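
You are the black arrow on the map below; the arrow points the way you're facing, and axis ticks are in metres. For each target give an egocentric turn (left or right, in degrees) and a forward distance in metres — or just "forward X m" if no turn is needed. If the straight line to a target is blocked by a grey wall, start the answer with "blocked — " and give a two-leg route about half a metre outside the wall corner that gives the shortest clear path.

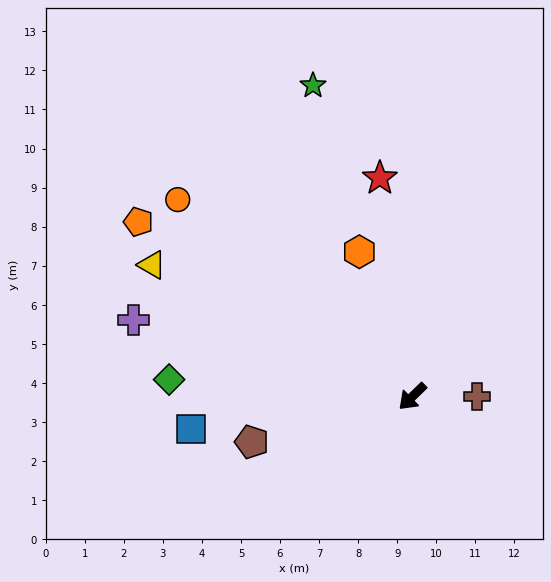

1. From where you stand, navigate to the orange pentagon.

turn right 77°, forward 8.3 m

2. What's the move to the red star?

turn right 126°, forward 5.7 m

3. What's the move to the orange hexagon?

turn right 114°, forward 3.9 m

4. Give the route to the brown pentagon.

turn right 28°, forward 4.3 m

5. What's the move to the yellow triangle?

turn right 71°, forward 7.5 m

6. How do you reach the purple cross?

turn right 60°, forward 7.4 m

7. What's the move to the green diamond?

turn right 48°, forward 6.2 m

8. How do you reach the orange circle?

turn right 84°, forward 7.8 m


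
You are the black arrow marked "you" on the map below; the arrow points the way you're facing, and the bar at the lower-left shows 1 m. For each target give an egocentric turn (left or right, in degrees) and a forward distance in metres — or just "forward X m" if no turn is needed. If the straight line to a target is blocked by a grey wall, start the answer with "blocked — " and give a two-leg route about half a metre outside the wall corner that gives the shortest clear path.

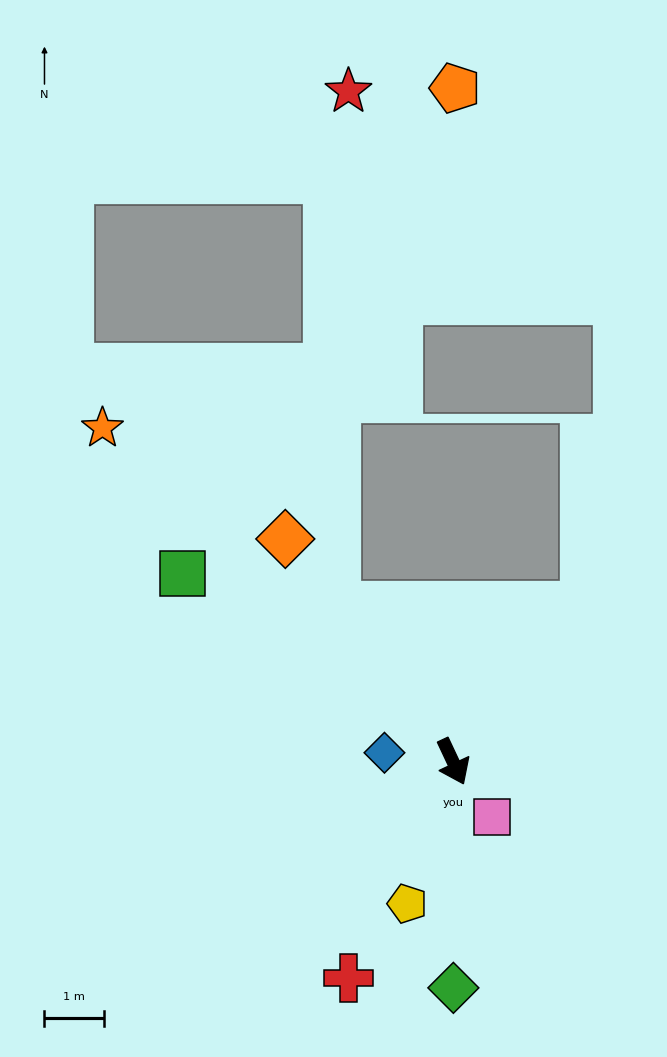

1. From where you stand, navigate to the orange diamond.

turn right 168°, forward 4.7 m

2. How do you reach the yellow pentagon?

turn right 43°, forward 2.5 m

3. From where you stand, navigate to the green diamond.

turn right 25°, forward 3.8 m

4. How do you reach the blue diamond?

turn right 123°, forward 1.2 m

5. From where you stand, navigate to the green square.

turn right 150°, forward 5.6 m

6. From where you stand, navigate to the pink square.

turn left 10°, forward 1.1 m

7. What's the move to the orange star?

turn right 159°, forward 8.2 m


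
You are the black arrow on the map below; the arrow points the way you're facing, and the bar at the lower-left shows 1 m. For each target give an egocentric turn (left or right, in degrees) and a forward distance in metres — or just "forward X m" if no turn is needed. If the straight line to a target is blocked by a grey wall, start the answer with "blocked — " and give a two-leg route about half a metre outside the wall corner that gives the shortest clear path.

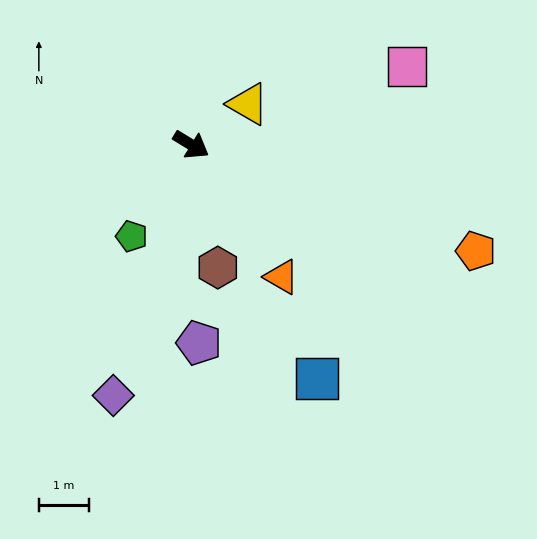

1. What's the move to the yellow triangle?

turn left 67°, forward 1.4 m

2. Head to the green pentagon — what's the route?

turn right 92°, forward 2.2 m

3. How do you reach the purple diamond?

turn right 76°, forward 5.3 m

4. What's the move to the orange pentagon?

turn left 11°, forward 6.1 m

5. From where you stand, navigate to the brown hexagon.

turn right 46°, forward 2.5 m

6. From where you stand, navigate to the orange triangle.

turn right 24°, forward 3.2 m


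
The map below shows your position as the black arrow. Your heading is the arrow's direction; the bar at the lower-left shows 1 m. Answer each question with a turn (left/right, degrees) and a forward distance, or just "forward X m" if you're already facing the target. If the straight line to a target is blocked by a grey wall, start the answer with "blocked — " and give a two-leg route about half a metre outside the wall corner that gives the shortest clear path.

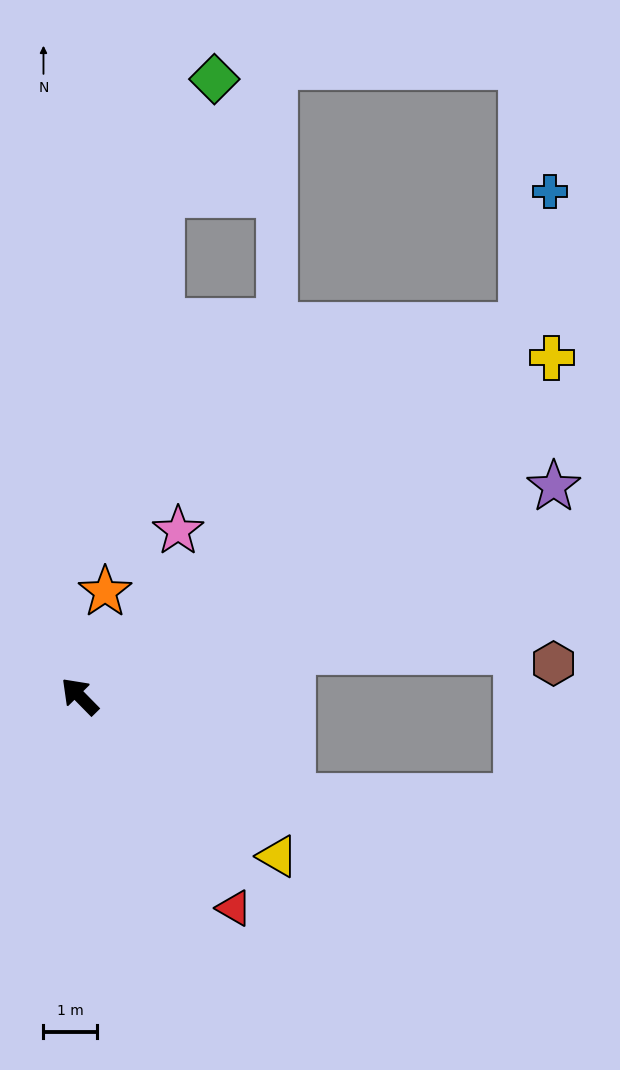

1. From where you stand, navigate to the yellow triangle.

turn right 173°, forward 4.7 m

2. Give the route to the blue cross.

blocked — turn right 94°, forward 10.7 m, then turn left 37°, forward 2.5 m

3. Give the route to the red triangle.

turn left 172°, forward 4.9 m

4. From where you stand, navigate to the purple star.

turn right 111°, forward 9.6 m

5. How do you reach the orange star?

turn right 58°, forward 2.0 m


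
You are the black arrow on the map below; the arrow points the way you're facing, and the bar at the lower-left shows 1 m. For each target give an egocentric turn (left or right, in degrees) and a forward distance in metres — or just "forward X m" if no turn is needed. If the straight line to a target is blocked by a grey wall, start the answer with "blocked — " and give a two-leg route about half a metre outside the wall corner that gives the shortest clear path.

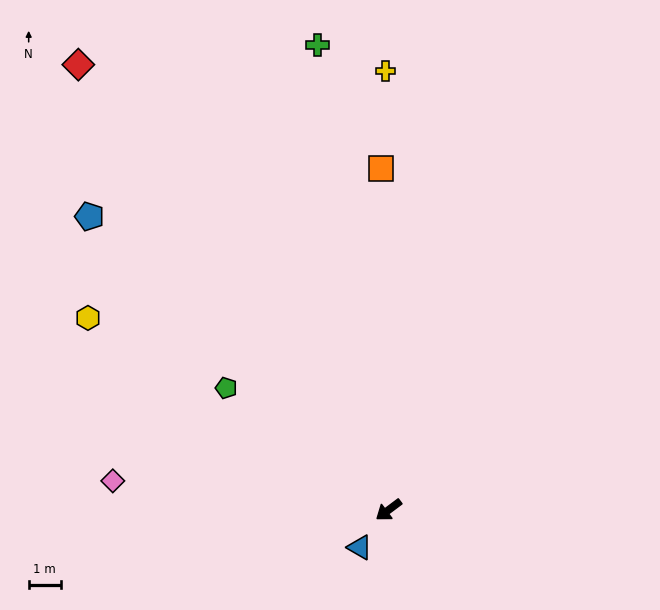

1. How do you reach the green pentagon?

turn right 74°, forward 6.3 m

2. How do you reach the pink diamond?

turn right 43°, forward 8.6 m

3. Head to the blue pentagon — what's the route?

turn right 81°, forward 13.0 m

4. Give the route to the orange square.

turn right 126°, forward 10.6 m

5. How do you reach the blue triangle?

turn left 16°, forward 1.5 m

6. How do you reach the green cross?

turn right 118°, forward 14.6 m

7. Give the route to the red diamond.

turn right 92°, forward 16.9 m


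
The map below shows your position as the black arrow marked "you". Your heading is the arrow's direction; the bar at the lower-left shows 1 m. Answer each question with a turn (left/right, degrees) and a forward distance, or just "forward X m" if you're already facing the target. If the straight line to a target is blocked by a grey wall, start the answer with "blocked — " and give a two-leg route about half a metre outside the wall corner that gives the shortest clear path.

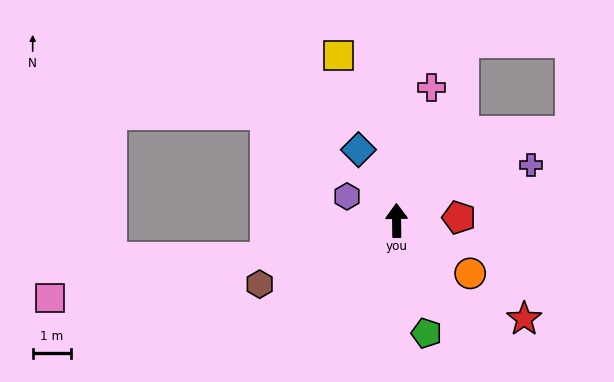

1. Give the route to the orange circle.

turn right 126°, forward 2.4 m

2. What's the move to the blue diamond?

turn left 28°, forward 2.1 m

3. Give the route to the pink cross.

turn right 15°, forward 3.6 m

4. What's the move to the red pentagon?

turn right 88°, forward 1.6 m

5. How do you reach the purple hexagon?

turn left 63°, forward 1.4 m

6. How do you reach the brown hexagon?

turn left 114°, forward 3.9 m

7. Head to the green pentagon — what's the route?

turn right 166°, forward 3.0 m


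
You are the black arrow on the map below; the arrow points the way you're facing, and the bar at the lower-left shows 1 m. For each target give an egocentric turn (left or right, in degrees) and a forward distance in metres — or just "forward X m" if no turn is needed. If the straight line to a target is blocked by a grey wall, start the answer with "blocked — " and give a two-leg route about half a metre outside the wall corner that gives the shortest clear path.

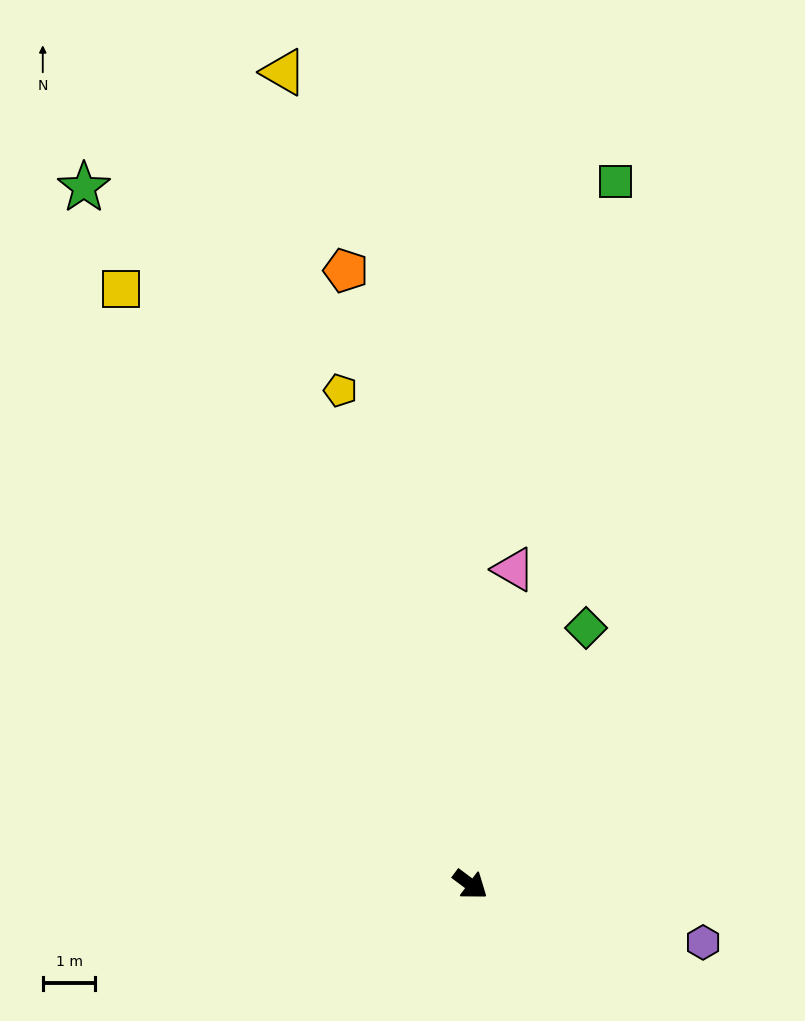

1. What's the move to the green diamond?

turn left 103°, forward 5.3 m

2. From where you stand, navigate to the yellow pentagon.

turn left 142°, forward 9.7 m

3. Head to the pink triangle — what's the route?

turn left 119°, forward 6.0 m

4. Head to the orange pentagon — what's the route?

turn left 138°, forward 11.9 m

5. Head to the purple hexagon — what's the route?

turn left 23°, forward 4.6 m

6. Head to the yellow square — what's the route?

turn left 157°, forward 13.1 m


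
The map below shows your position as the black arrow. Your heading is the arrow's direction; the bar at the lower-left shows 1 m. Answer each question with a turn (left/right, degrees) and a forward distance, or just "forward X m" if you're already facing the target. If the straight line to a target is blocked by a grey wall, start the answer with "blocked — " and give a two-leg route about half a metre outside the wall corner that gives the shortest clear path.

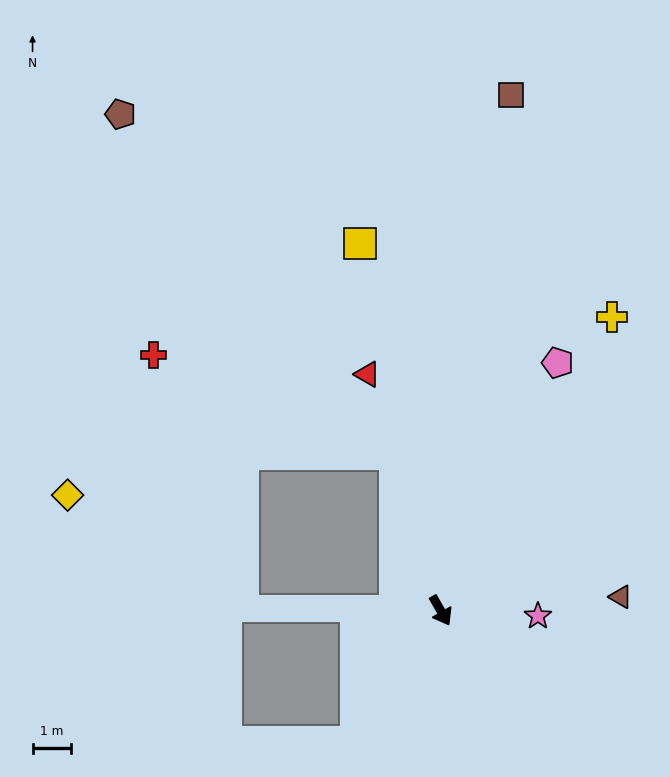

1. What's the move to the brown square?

turn left 142°, forward 13.6 m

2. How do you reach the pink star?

turn left 57°, forward 2.6 m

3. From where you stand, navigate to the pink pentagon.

turn left 125°, forward 7.2 m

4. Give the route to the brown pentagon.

blocked — turn left 167°, forward 4.3 m, then turn left 22°, forward 11.4 m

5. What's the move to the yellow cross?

turn left 120°, forward 8.9 m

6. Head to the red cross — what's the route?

blocked — turn left 167°, forward 4.3 m, then turn left 51°, forward 6.8 m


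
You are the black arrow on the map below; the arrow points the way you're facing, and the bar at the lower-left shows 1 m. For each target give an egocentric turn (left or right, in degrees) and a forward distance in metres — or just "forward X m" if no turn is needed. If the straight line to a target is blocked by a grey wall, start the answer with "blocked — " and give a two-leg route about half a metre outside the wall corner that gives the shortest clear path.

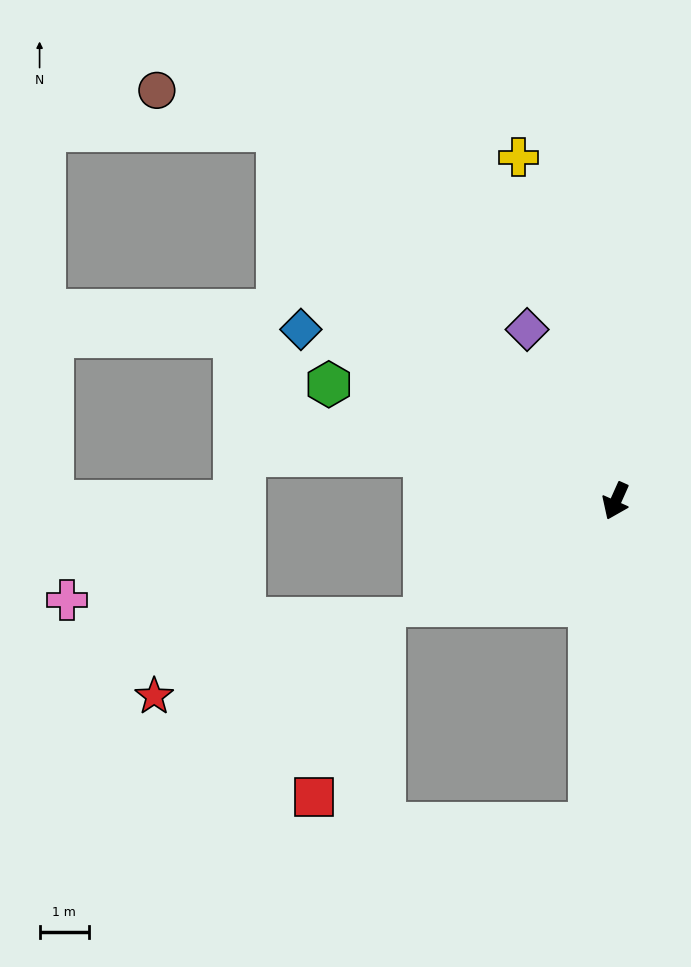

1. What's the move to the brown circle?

blocked — turn right 114°, forward 10.2 m, then turn left 30°, forward 2.6 m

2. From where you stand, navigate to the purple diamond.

turn right 129°, forward 3.9 m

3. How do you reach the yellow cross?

turn right 140°, forward 7.2 m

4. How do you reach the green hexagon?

turn right 88°, forward 6.3 m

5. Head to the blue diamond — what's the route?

turn right 95°, forward 7.3 m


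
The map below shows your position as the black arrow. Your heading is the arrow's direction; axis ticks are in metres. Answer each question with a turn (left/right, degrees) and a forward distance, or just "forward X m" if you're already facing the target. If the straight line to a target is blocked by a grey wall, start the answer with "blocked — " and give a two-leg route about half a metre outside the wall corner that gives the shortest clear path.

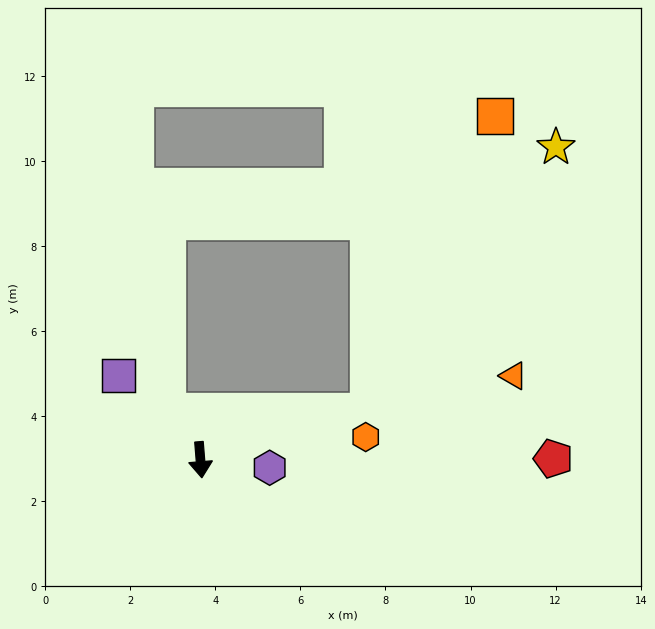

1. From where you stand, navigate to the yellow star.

blocked — turn left 102°, forward 4.1 m, then turn left 38°, forward 7.6 m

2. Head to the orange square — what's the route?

blocked — turn left 102°, forward 4.1 m, then turn left 50°, forward 7.5 m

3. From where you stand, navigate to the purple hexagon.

turn left 79°, forward 1.6 m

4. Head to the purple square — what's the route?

turn right 140°, forward 2.8 m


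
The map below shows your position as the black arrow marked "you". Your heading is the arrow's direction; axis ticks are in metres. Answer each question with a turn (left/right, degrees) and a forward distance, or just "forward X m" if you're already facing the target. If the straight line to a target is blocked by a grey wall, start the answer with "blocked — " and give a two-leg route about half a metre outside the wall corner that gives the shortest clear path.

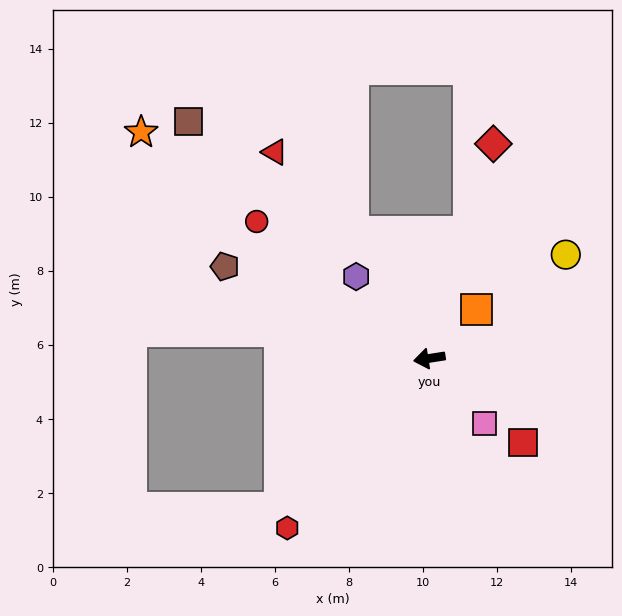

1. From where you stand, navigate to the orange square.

turn right 143°, forward 1.8 m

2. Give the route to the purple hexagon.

turn right 57°, forward 3.0 m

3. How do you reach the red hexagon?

turn left 41°, forward 6.0 m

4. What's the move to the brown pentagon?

turn right 33°, forward 6.1 m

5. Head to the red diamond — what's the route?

turn right 116°, forward 6.0 m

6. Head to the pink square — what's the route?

turn left 121°, forward 2.3 m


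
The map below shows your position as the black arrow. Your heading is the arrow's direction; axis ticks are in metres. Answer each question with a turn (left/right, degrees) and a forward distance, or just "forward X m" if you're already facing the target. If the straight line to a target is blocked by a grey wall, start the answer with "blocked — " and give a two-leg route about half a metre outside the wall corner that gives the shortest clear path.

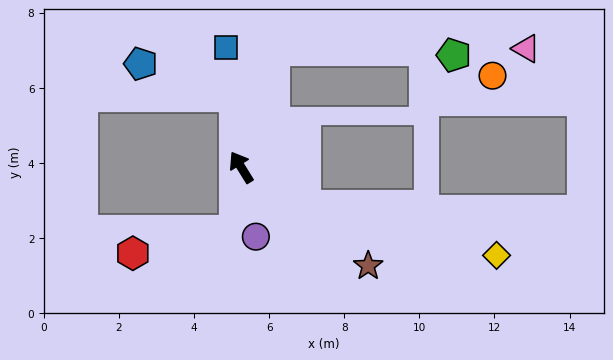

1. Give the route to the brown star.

turn right 160°, forward 4.3 m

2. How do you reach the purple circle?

turn left 160°, forward 1.9 m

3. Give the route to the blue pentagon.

blocked — turn right 27°, forward 1.9 m, then turn left 66°, forward 2.7 m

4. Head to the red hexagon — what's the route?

blocked — turn left 143°, forward 1.7 m, then turn right 72°, forward 2.8 m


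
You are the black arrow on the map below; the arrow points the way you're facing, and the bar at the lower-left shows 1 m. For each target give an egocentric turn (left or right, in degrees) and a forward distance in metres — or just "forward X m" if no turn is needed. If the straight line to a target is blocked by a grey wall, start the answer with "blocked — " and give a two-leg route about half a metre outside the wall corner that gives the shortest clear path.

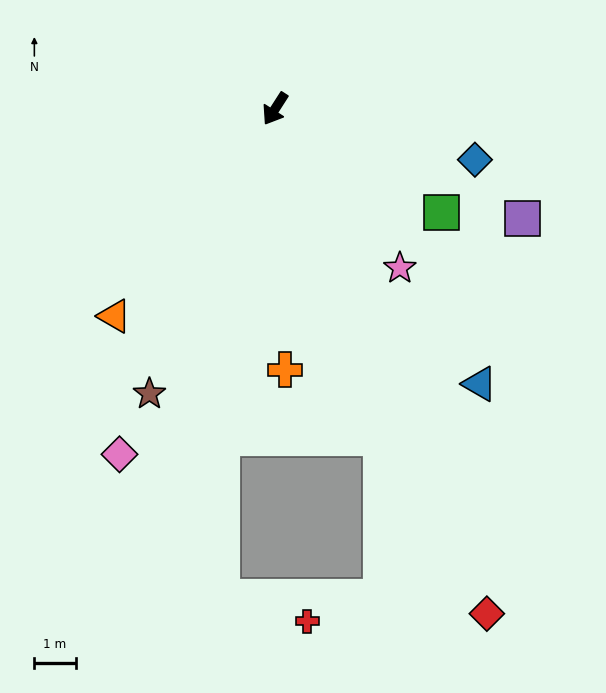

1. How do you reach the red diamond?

turn left 55°, forward 13.3 m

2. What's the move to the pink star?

turn left 71°, forward 4.9 m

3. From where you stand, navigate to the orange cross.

turn left 35°, forward 6.3 m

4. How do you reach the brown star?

turn left 9°, forward 7.5 m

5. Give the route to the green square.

turn left 91°, forward 4.8 m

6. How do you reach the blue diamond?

turn left 108°, forward 5.0 m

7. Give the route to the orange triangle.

turn right 5°, forward 6.4 m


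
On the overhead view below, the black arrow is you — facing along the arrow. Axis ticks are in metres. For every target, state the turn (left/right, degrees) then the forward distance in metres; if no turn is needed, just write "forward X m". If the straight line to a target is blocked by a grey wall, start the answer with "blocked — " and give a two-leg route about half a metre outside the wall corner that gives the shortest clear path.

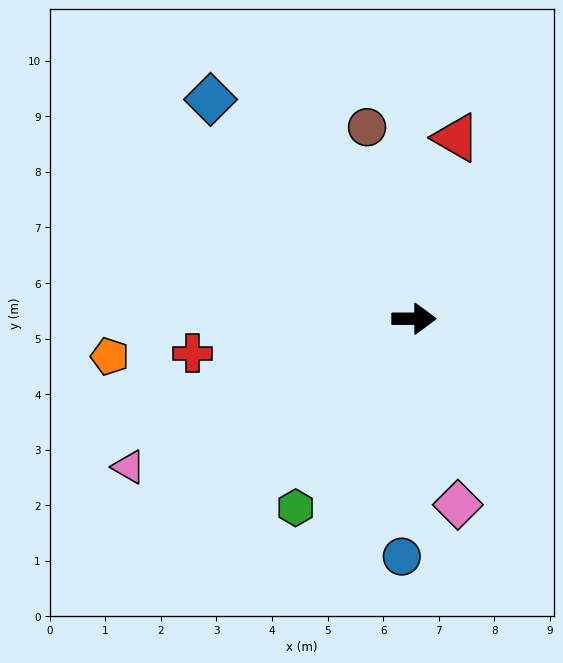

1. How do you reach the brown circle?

turn left 104°, forward 3.6 m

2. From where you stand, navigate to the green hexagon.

turn right 122°, forward 4.0 m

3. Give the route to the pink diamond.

turn right 77°, forward 3.4 m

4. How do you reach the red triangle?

turn left 77°, forward 3.3 m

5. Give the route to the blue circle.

turn right 93°, forward 4.3 m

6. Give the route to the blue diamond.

turn left 133°, forward 5.4 m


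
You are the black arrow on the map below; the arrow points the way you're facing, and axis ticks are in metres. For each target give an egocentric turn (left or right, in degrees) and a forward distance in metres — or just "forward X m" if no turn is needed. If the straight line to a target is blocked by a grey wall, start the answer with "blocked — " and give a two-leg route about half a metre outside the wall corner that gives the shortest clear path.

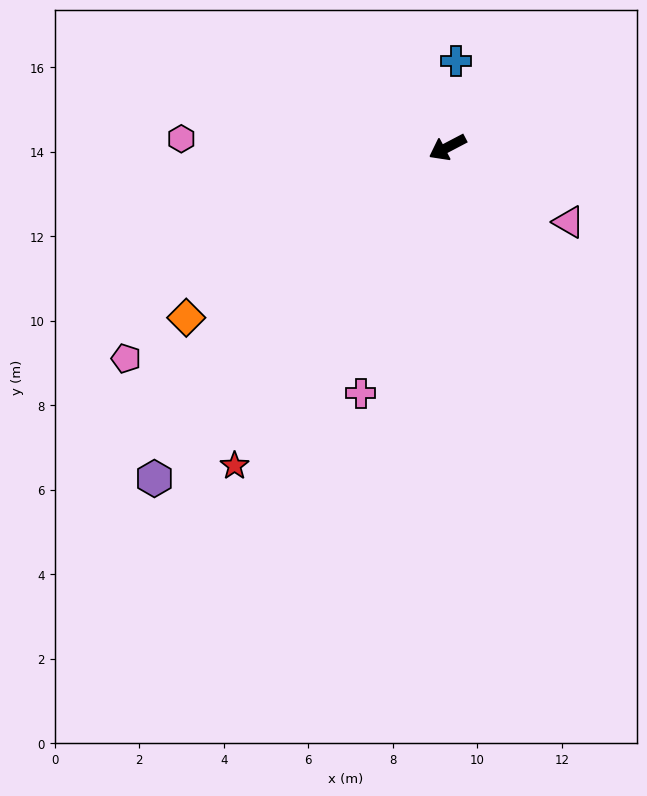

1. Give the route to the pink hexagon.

turn right 30°, forward 6.3 m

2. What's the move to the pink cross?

turn left 43°, forward 6.2 m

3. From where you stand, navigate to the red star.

turn left 29°, forward 9.1 m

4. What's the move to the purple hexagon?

turn left 21°, forward 10.5 m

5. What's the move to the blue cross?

turn right 123°, forward 2.1 m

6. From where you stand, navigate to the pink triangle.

turn left 121°, forward 3.4 m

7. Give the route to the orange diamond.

turn left 5°, forward 7.4 m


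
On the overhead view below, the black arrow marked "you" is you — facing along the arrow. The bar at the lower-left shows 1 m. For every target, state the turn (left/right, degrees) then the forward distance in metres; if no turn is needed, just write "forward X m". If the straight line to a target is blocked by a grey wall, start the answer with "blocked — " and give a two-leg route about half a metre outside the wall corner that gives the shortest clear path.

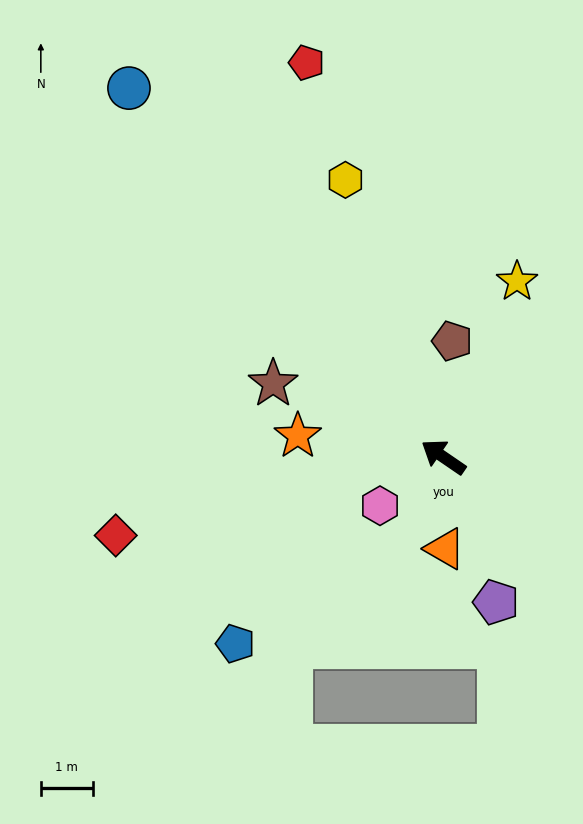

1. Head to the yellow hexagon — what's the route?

turn right 36°, forward 5.6 m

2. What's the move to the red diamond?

turn left 48°, forward 6.5 m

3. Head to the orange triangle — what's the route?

turn left 125°, forward 1.8 m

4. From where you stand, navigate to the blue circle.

turn right 15°, forward 9.3 m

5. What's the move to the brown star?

turn left 11°, forward 3.5 m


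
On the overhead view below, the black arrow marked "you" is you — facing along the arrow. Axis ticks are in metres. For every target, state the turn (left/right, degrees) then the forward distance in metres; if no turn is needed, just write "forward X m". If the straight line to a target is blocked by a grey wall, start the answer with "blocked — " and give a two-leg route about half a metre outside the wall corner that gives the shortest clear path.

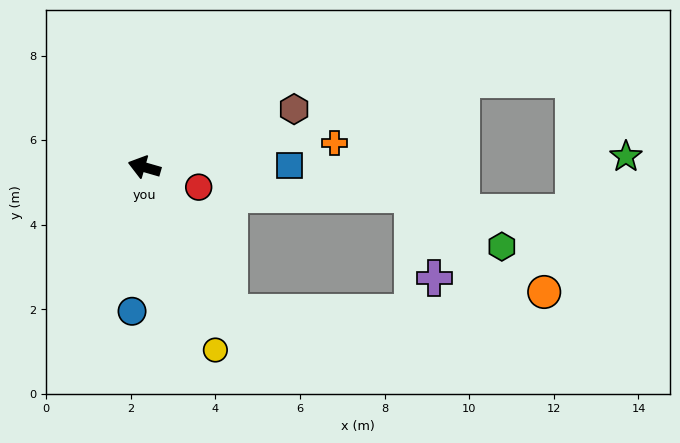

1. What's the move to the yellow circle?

turn left 127°, forward 4.6 m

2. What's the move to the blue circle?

turn left 101°, forward 3.4 m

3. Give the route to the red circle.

turn left 176°, forward 1.4 m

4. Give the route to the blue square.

turn right 163°, forward 3.4 m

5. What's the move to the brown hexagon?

turn right 143°, forward 3.8 m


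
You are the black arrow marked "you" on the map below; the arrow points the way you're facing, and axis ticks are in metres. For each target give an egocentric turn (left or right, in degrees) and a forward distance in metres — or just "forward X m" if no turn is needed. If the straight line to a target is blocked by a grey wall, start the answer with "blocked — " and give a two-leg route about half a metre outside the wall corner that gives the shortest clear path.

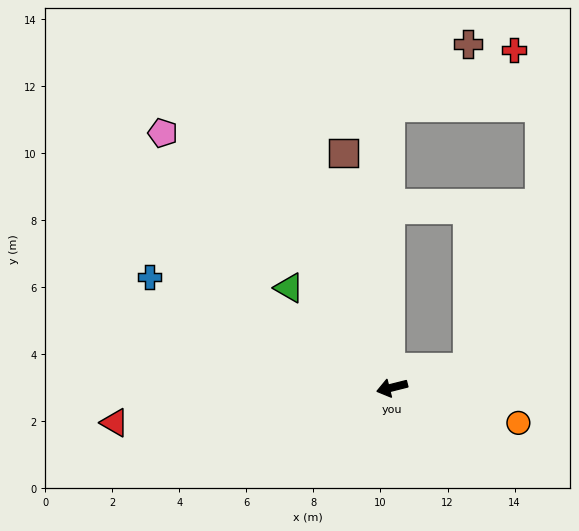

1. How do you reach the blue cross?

turn right 39°, forward 7.9 m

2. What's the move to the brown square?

turn right 92°, forward 7.1 m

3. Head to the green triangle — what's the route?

turn right 58°, forward 4.3 m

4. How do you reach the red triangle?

turn right 7°, forward 8.3 m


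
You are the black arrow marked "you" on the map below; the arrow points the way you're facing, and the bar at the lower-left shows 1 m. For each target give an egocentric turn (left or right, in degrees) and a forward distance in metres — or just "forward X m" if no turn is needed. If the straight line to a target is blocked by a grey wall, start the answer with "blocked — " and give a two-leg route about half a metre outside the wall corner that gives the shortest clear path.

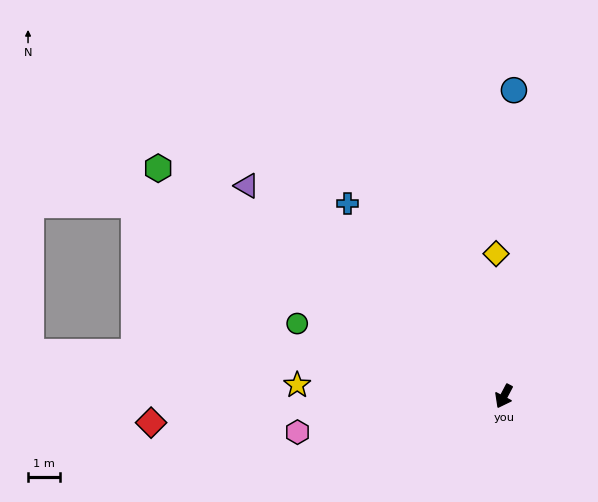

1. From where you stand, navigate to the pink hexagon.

turn right 52°, forward 6.6 m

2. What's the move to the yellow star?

turn right 65°, forward 6.5 m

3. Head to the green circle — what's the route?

turn right 82°, forward 6.9 m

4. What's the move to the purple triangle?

turn right 102°, forward 10.5 m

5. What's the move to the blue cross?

turn right 113°, forward 7.8 m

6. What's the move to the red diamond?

turn right 58°, forward 11.2 m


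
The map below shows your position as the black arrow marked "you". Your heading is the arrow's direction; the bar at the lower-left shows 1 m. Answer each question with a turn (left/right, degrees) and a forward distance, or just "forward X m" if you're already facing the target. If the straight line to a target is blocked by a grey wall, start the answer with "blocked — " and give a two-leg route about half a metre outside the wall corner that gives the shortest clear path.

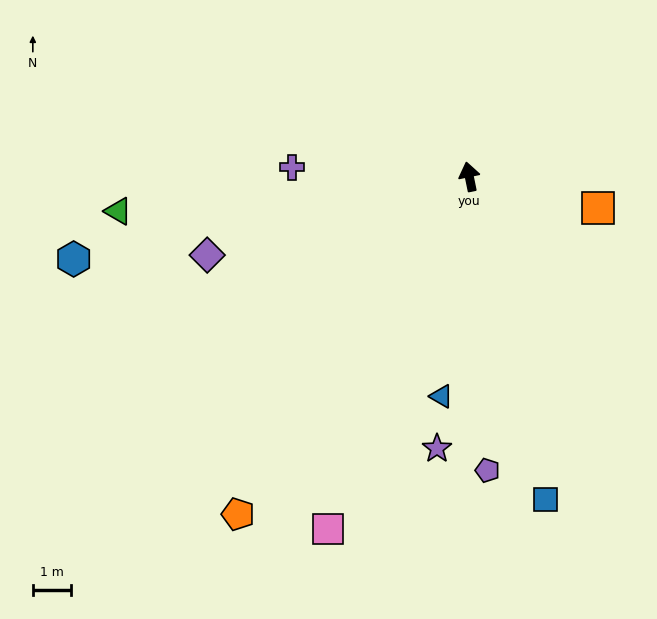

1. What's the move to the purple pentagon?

turn left 172°, forward 7.7 m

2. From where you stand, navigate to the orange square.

turn right 115°, forward 3.5 m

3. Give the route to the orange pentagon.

turn left 134°, forward 10.7 m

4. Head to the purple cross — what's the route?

turn left 75°, forward 4.6 m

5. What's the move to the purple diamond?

turn left 95°, forward 7.2 m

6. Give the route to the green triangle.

turn left 84°, forward 9.2 m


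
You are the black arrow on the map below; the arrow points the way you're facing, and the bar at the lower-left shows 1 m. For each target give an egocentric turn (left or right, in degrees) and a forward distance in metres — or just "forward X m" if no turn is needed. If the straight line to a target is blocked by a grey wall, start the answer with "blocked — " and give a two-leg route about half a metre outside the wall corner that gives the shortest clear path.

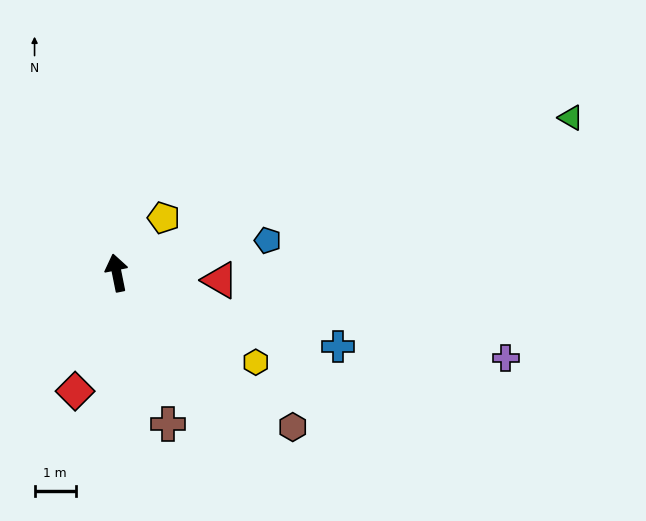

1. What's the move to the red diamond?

turn left 149°, forward 3.0 m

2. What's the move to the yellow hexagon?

turn right 134°, forward 4.0 m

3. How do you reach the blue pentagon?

turn right 89°, forward 3.7 m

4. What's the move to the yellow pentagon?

turn right 52°, forward 1.7 m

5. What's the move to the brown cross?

turn right 173°, forward 3.9 m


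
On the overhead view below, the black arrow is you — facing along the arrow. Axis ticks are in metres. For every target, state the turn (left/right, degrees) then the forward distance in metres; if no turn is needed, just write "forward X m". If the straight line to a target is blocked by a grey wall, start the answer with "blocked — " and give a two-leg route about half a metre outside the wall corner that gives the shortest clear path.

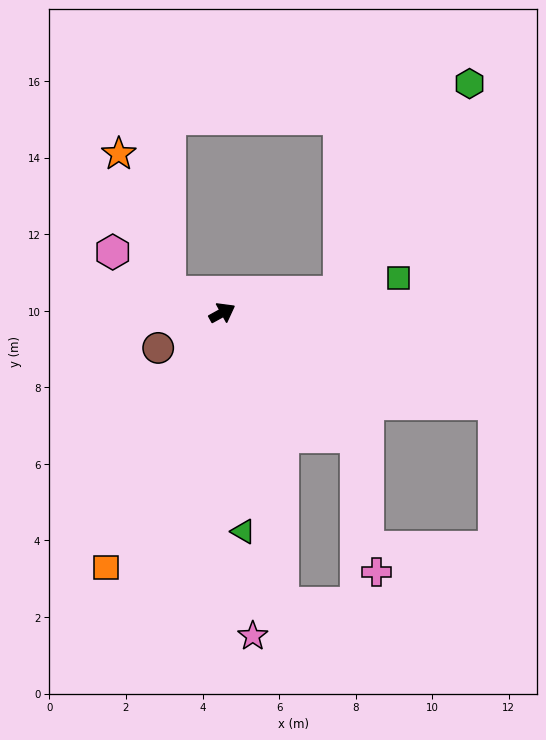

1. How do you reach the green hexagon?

blocked — turn right 19°, forward 3.1 m, then turn left 48°, forward 6.4 m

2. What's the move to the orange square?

turn right 143°, forward 7.3 m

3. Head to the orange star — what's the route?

blocked — turn left 130°, forward 1.5 m, then turn right 49°, forward 3.9 m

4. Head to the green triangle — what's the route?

turn right 113°, forward 5.7 m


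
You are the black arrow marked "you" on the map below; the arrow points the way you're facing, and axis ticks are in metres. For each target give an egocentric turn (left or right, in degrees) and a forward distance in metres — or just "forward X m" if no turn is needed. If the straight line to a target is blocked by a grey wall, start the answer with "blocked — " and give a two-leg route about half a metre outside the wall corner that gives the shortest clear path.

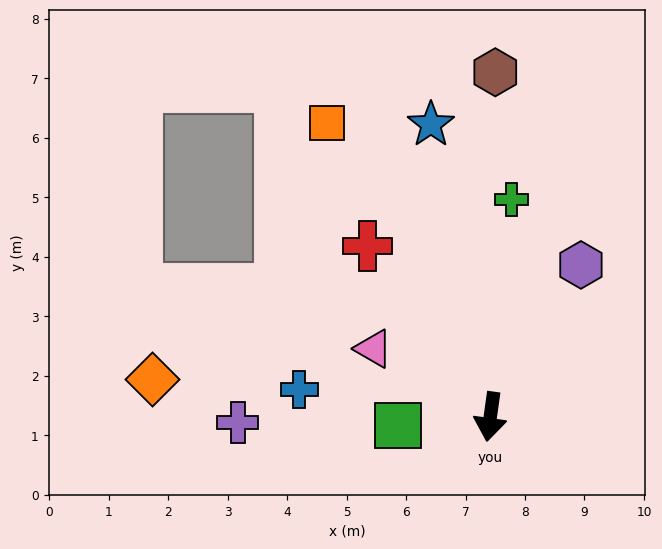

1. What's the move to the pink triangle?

turn right 112°, forward 2.3 m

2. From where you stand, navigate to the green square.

turn right 77°, forward 1.6 m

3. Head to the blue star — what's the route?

turn right 161°, forward 5.0 m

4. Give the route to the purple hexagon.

turn left 157°, forward 3.0 m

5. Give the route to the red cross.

turn right 136°, forward 3.5 m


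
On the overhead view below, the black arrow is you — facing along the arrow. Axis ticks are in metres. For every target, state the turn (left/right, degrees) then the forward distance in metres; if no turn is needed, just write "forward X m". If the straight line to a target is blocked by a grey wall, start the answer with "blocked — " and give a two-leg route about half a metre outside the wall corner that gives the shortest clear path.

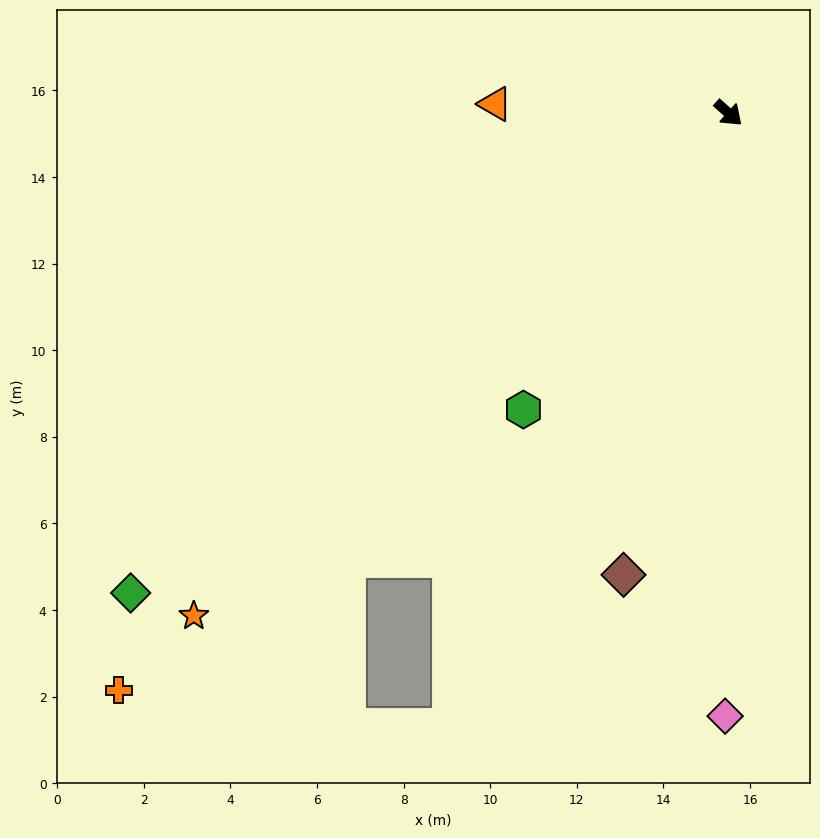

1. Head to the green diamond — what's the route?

turn right 99°, forward 17.7 m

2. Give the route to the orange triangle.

turn right 140°, forward 5.4 m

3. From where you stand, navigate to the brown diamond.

turn right 61°, forward 10.9 m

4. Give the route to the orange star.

turn right 95°, forward 17.0 m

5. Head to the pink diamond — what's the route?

turn right 48°, forward 13.9 m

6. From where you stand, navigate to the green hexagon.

turn right 83°, forward 8.3 m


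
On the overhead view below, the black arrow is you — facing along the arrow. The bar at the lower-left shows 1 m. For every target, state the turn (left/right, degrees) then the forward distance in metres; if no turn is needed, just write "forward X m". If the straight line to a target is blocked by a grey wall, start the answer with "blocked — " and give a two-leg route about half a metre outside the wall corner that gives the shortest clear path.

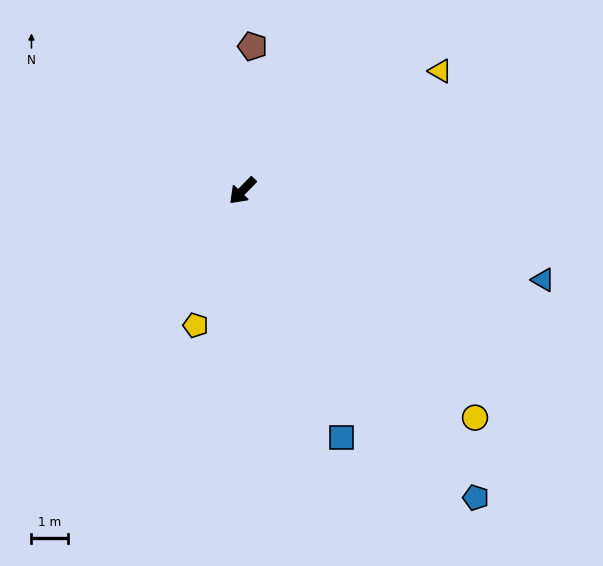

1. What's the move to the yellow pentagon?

turn left 25°, forward 3.9 m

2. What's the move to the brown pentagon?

turn right 140°, forward 4.0 m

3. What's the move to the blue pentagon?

turn left 82°, forward 10.6 m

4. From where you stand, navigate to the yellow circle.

turn left 90°, forward 8.9 m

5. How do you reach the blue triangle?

turn left 118°, forward 8.6 m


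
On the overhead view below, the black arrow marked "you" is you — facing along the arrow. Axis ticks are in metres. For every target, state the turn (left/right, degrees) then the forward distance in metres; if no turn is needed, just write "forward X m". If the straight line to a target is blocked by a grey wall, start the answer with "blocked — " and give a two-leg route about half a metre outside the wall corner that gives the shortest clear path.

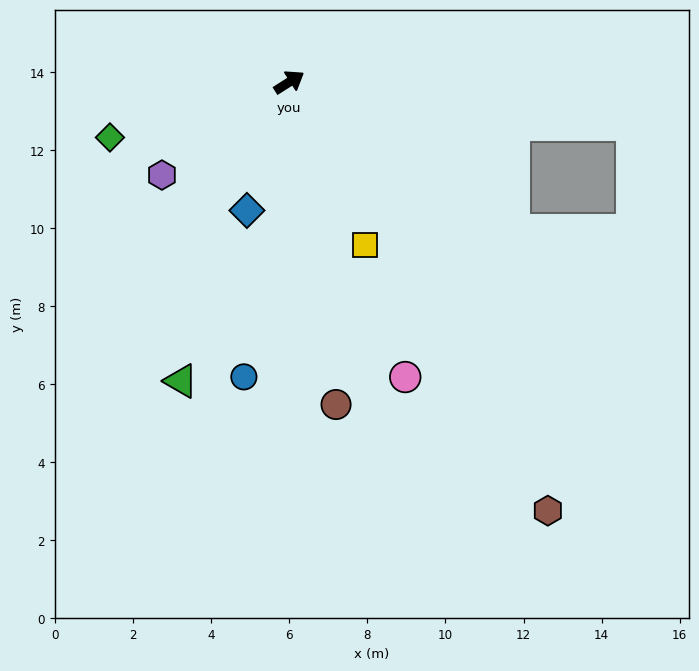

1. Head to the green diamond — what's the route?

turn left 165°, forward 4.8 m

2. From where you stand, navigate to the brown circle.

turn right 114°, forward 8.3 m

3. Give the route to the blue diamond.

turn right 141°, forward 3.5 m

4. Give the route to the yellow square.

turn right 98°, forward 4.6 m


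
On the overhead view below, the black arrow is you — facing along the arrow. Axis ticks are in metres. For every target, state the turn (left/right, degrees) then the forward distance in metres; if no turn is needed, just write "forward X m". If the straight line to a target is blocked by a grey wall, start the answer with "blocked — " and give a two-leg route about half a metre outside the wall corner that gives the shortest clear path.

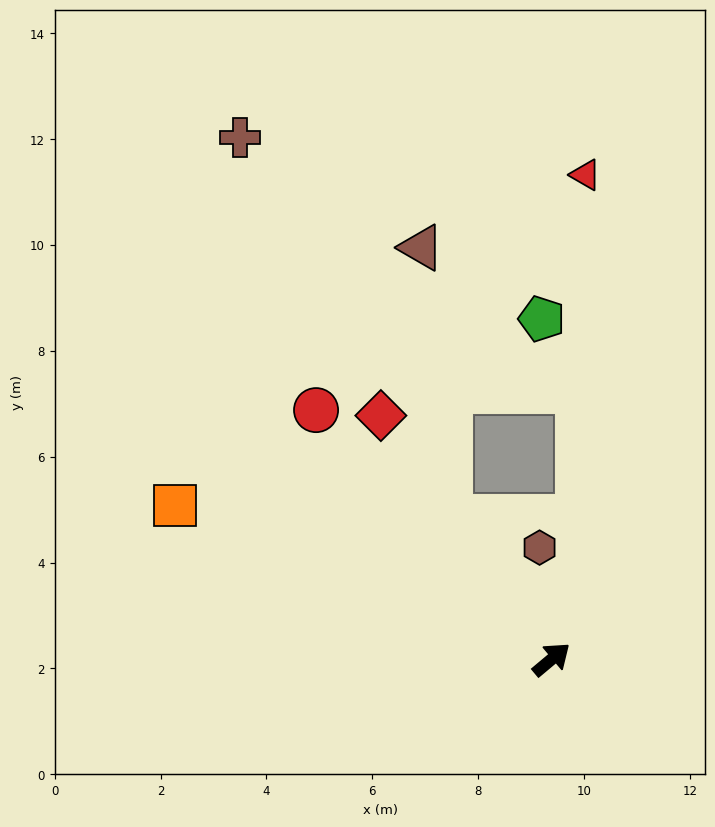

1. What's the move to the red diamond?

turn left 85°, forward 5.6 m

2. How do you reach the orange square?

turn left 118°, forward 7.7 m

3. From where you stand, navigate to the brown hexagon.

turn left 56°, forward 2.1 m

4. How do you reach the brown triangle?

blocked — turn left 86°, forward 3.3 m, then turn right 30°, forward 5.1 m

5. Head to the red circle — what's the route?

turn left 93°, forward 6.5 m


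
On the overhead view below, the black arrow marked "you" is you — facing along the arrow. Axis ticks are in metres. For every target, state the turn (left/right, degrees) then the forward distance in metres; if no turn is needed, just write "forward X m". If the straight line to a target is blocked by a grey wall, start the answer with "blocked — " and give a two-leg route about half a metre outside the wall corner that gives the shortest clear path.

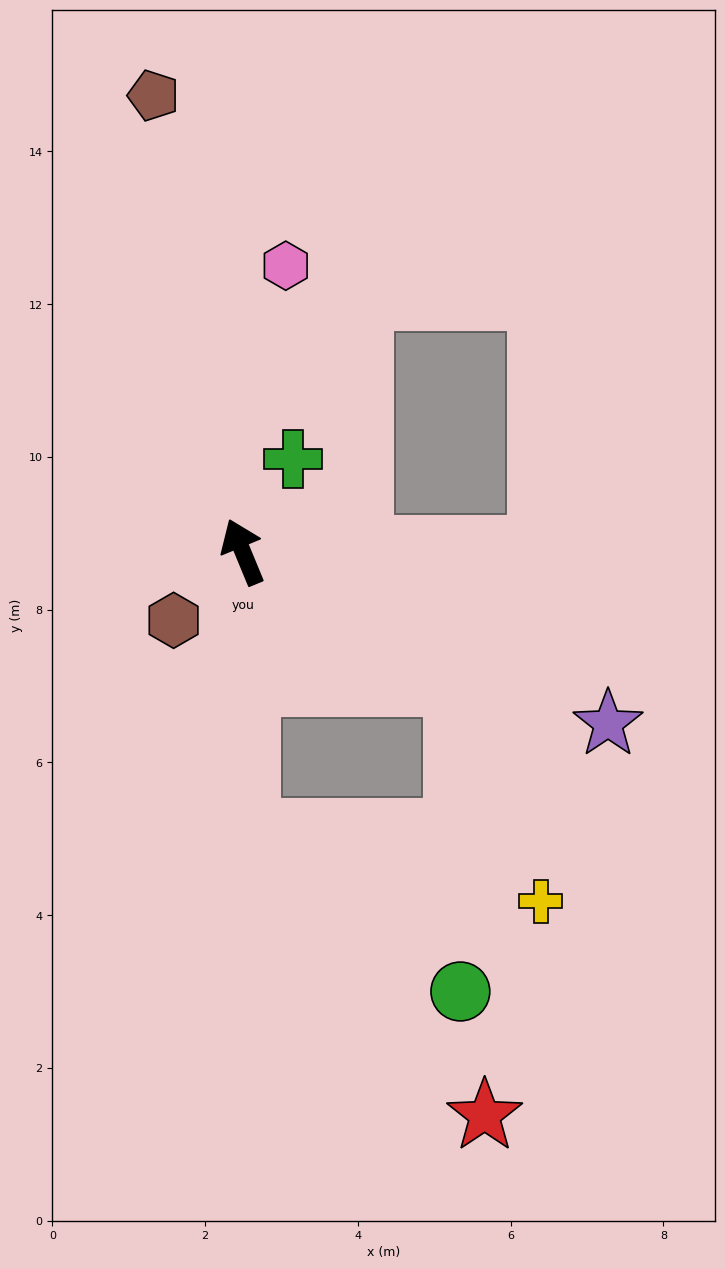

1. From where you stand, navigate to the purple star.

turn right 138°, forward 5.3 m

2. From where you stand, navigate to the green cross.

turn right 51°, forward 1.4 m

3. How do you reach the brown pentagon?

turn right 11°, forward 6.1 m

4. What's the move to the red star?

blocked — turn left 159°, forward 3.7 m, then turn left 38°, forward 4.8 m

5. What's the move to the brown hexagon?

turn left 112°, forward 1.3 m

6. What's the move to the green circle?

blocked — turn left 159°, forward 3.7 m, then turn left 51°, forward 3.5 m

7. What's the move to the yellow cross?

blocked — turn right 144°, forward 3.3 m, then turn right 37°, forward 3.1 m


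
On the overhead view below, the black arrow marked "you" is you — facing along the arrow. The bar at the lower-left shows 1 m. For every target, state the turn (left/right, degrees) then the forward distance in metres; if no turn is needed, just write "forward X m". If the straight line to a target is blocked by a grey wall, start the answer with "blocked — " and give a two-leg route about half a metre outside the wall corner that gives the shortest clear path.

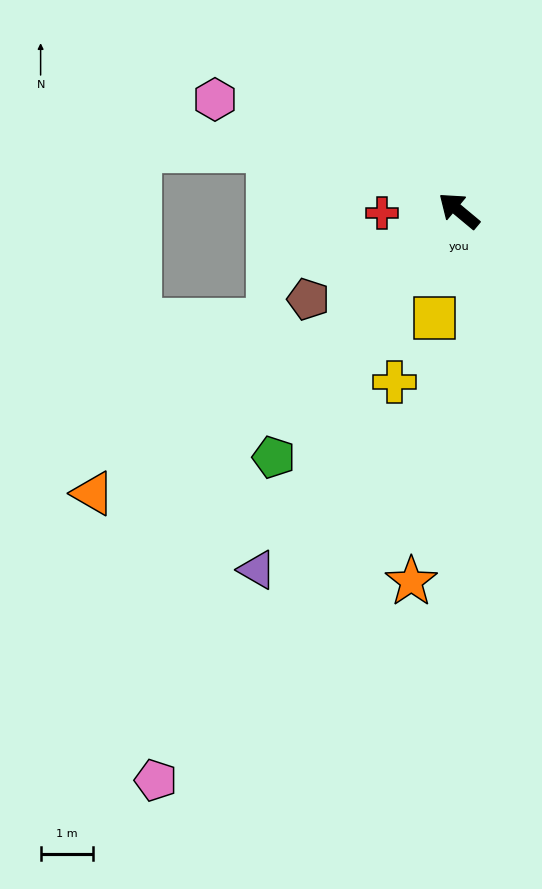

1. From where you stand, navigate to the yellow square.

turn left 117°, forward 2.1 m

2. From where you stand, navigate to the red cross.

turn left 41°, forward 1.5 m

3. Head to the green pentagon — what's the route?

turn left 93°, forward 5.9 m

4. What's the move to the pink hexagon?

turn left 15°, forward 5.1 m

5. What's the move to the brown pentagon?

turn left 70°, forward 3.3 m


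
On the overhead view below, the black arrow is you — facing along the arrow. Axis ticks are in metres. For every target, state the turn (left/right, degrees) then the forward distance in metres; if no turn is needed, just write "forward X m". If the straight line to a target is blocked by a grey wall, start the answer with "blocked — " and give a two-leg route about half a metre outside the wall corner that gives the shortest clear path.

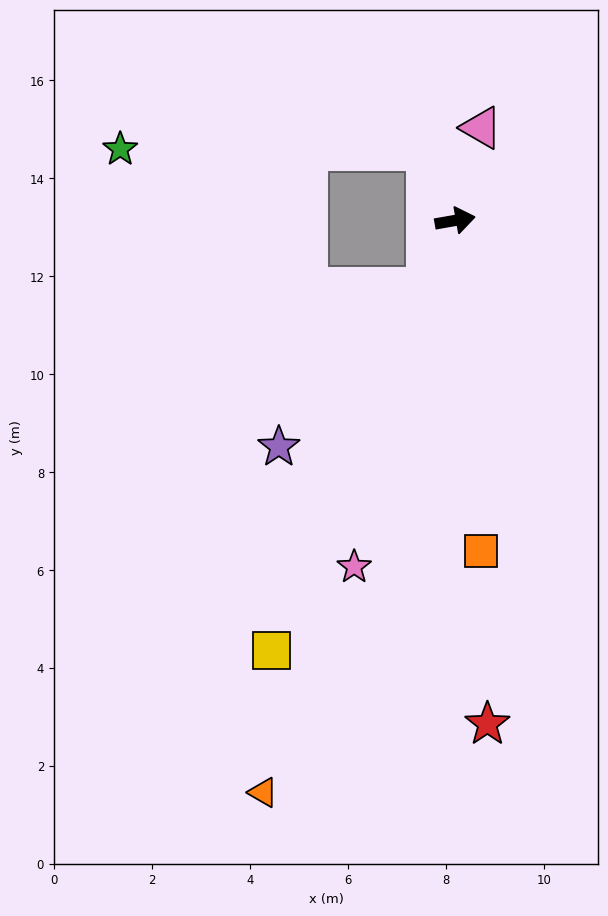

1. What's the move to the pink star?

turn right 116°, forward 7.4 m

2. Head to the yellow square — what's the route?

turn right 123°, forward 9.6 m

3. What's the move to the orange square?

turn right 96°, forward 6.8 m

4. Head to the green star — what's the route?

blocked — turn left 102°, forward 1.5 m, then turn left 68°, forward 6.3 m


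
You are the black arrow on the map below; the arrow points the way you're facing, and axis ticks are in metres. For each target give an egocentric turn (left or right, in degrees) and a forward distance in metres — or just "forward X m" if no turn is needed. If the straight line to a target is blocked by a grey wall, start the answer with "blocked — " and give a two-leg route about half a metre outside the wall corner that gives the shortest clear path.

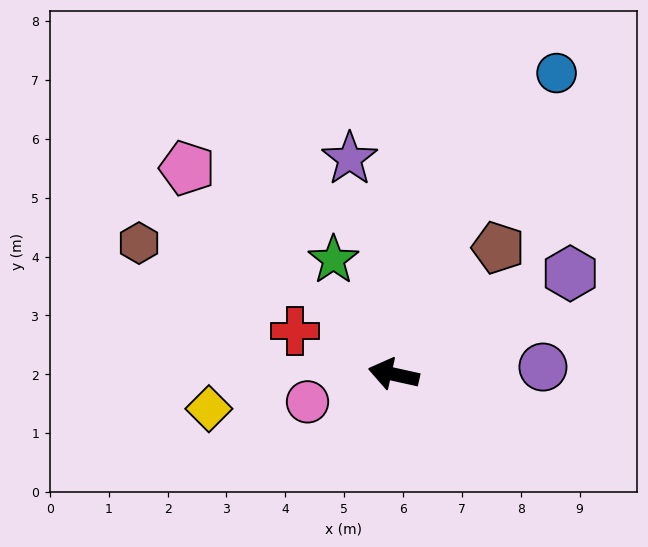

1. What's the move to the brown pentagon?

turn right 117°, forward 2.8 m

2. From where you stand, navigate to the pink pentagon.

turn right 32°, forward 5.0 m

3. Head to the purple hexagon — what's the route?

turn right 138°, forward 3.5 m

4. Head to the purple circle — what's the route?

turn right 165°, forward 2.5 m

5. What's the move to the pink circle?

turn left 30°, forward 1.5 m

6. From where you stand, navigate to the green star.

turn right 50°, forward 2.2 m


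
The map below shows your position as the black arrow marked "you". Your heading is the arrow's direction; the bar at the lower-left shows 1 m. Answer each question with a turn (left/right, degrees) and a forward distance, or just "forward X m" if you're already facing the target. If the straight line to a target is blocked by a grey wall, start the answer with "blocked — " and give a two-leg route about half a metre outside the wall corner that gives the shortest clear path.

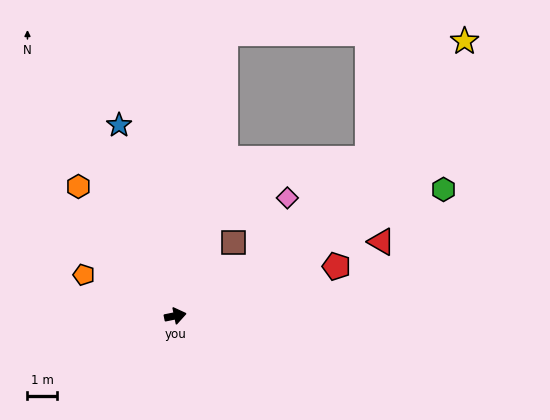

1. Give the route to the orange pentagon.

turn left 144°, forward 3.3 m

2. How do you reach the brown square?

turn left 40°, forward 3.1 m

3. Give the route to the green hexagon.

turn left 14°, forward 9.9 m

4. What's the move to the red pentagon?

turn left 5°, forward 5.6 m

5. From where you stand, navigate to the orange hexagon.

turn left 115°, forward 5.4 m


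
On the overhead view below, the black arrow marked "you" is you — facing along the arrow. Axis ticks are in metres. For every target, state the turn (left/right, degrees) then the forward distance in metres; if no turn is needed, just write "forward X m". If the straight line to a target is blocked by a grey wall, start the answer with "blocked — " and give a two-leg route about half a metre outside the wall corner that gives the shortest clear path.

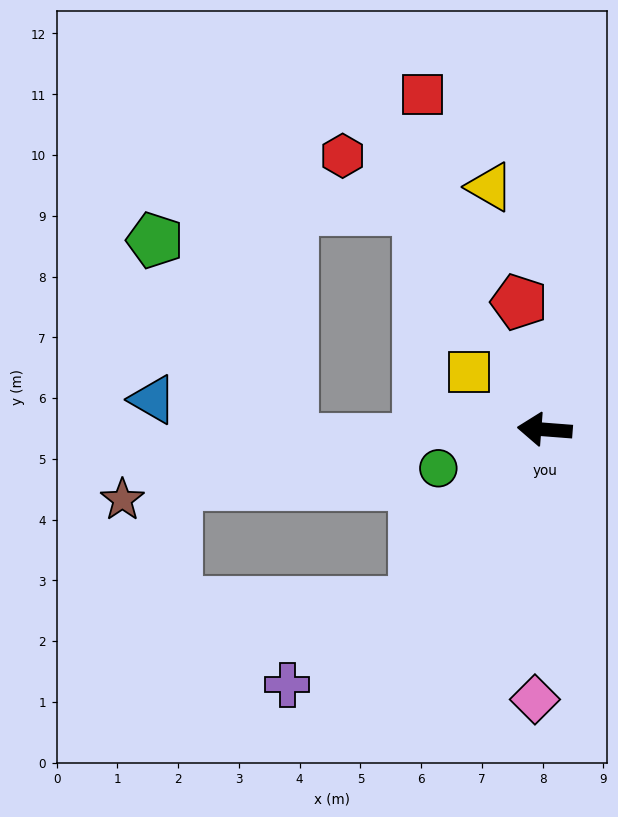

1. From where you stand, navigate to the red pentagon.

turn right 74°, forward 2.1 m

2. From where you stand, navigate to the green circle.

turn left 24°, forward 1.9 m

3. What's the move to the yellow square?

turn right 33°, forward 1.6 m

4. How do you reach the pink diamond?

turn left 92°, forward 4.4 m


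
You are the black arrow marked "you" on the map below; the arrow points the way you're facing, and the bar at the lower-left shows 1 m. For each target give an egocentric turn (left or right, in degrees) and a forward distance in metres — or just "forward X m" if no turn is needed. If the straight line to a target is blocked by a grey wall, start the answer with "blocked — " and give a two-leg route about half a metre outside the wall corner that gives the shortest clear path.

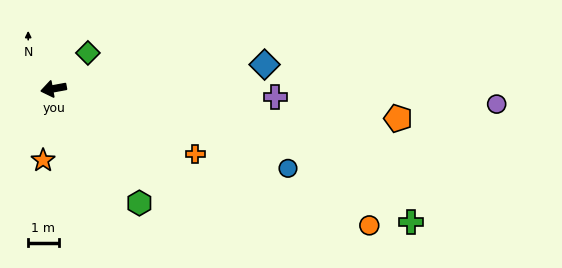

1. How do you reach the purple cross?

turn left 167°, forward 7.3 m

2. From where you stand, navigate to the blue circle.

turn left 151°, forward 8.2 m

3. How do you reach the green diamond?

turn right 144°, forward 1.6 m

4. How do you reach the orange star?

turn left 71°, forward 2.4 m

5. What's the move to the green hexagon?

turn left 116°, forward 4.7 m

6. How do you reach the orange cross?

turn left 145°, forward 5.1 m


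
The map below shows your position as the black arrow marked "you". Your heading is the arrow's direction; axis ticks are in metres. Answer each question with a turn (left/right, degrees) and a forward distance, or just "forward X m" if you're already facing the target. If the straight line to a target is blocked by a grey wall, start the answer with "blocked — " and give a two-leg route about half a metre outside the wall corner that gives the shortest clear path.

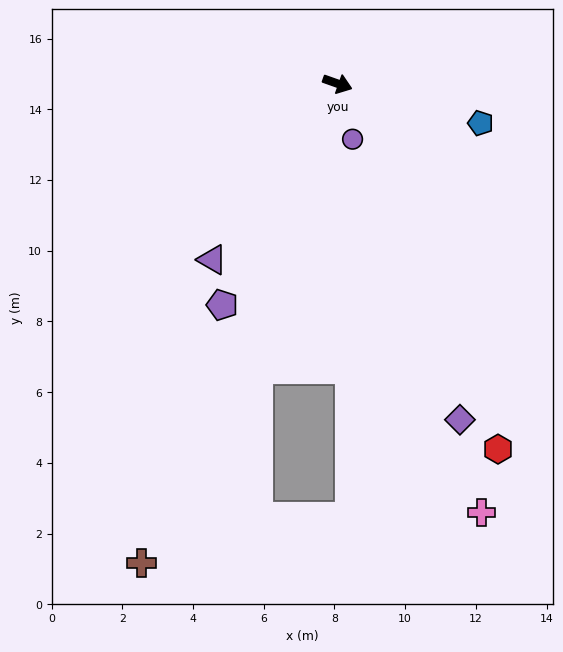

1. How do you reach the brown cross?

turn right 93°, forward 14.7 m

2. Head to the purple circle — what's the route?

turn right 55°, forward 1.6 m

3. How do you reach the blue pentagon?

turn left 4°, forward 4.2 m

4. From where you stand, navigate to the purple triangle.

turn right 106°, forward 6.1 m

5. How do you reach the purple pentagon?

turn right 98°, forward 7.1 m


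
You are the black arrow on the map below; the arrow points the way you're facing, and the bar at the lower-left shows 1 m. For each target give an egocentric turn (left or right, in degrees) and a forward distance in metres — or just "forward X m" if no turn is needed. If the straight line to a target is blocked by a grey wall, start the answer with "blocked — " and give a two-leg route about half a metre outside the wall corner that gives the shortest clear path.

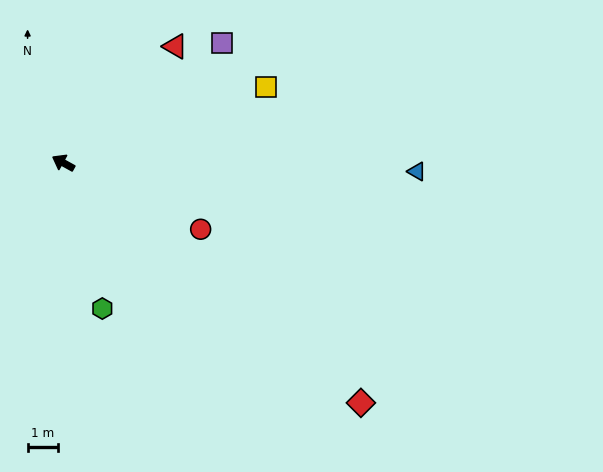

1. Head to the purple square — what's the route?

turn right 114°, forward 6.6 m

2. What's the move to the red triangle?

turn right 105°, forward 5.4 m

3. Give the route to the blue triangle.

turn right 152°, forward 11.8 m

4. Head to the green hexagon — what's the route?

turn left 134°, forward 5.0 m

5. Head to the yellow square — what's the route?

turn right 131°, forward 7.2 m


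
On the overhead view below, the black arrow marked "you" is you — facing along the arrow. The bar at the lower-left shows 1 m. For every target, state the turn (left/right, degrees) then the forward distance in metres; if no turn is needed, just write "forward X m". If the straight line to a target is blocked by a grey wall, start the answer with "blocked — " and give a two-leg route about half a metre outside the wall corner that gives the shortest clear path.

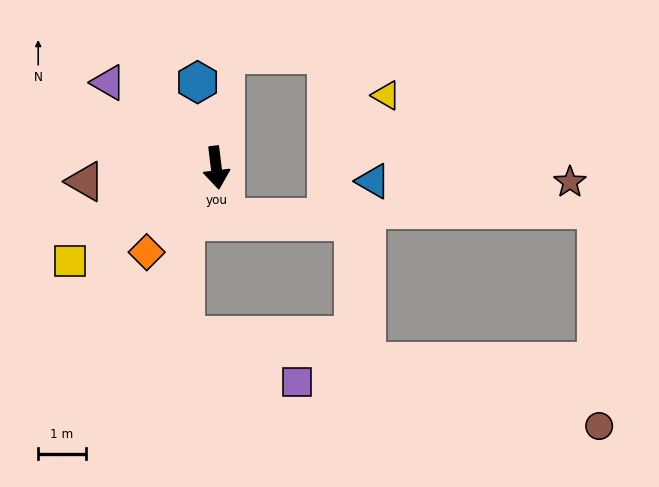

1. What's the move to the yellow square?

turn right 64°, forward 3.6 m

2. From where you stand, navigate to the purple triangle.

turn right 135°, forward 2.9 m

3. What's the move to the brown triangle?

turn right 91°, forward 2.8 m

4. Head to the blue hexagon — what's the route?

turn right 175°, forward 1.8 m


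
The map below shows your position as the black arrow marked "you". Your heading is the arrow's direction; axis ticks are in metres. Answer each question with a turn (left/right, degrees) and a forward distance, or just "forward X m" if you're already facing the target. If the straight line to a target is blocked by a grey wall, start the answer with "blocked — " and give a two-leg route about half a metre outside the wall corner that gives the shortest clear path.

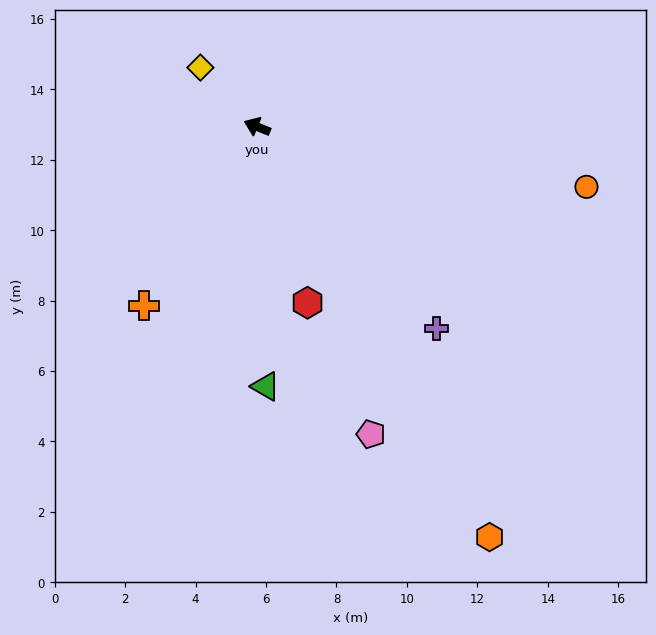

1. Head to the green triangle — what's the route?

turn left 114°, forward 7.4 m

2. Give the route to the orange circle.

turn right 168°, forward 9.5 m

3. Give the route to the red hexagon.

turn left 128°, forward 5.2 m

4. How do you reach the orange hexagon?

turn left 142°, forward 13.4 m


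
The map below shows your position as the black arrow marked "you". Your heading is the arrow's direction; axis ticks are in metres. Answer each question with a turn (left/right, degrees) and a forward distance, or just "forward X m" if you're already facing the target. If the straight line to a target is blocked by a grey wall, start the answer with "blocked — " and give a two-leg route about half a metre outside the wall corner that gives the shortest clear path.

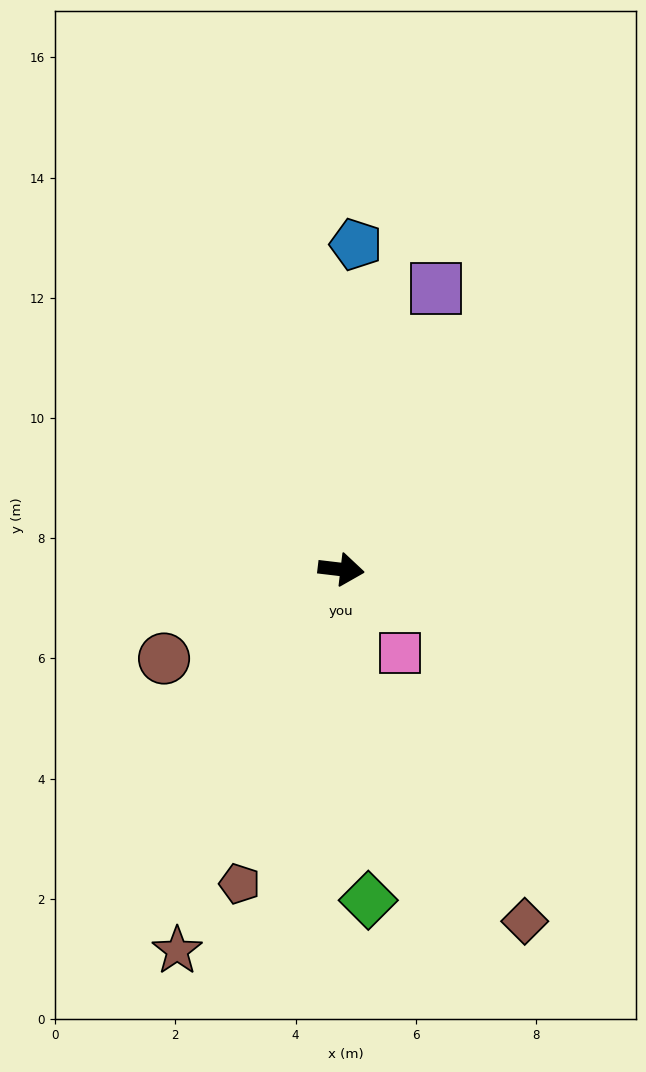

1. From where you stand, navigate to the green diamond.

turn right 79°, forward 5.5 m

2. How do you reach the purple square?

turn left 78°, forward 4.9 m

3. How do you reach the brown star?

turn right 107°, forward 6.9 m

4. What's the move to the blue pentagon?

turn left 94°, forward 5.4 m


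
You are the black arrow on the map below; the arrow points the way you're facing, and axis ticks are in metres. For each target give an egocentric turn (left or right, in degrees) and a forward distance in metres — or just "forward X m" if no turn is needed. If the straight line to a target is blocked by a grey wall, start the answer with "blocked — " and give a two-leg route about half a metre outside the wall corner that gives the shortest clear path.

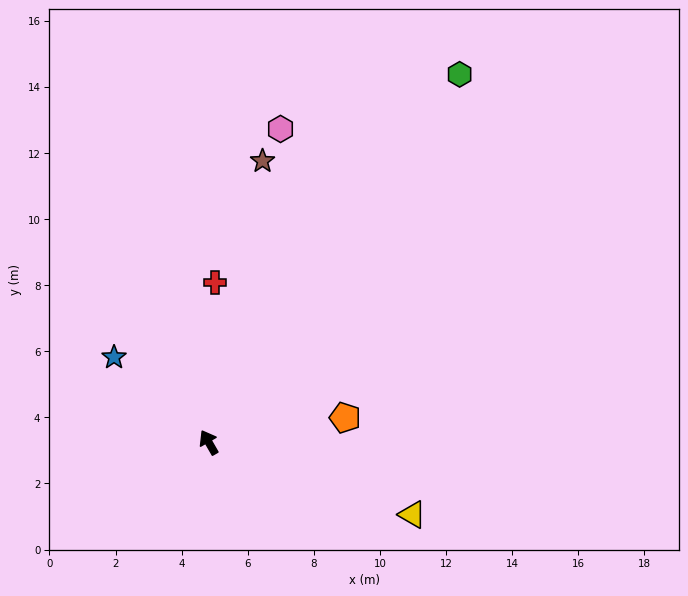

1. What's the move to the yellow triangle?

turn right 139°, forward 6.5 m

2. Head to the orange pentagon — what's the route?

turn right 110°, forward 4.2 m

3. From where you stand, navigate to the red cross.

turn right 32°, forward 4.8 m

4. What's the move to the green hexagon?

turn right 64°, forward 13.5 m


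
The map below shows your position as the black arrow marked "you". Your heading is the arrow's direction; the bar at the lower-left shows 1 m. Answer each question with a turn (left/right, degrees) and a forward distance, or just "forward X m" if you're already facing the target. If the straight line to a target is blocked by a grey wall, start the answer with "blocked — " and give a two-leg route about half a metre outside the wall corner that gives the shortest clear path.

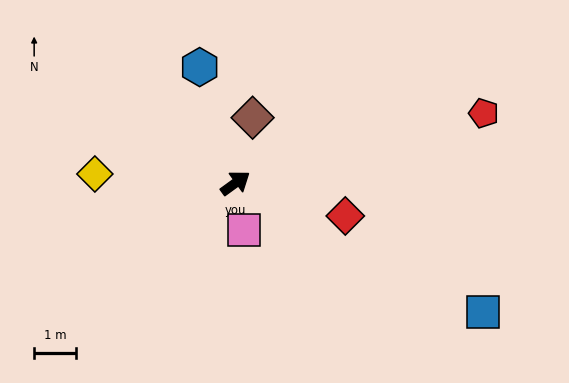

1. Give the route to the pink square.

turn right 116°, forward 1.2 m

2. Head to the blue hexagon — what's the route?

turn left 71°, forward 2.9 m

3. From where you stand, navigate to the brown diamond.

turn left 39°, forward 1.6 m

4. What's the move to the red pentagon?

turn right 20°, forward 6.2 m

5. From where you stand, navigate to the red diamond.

turn right 53°, forward 2.8 m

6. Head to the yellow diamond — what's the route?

turn left 140°, forward 3.4 m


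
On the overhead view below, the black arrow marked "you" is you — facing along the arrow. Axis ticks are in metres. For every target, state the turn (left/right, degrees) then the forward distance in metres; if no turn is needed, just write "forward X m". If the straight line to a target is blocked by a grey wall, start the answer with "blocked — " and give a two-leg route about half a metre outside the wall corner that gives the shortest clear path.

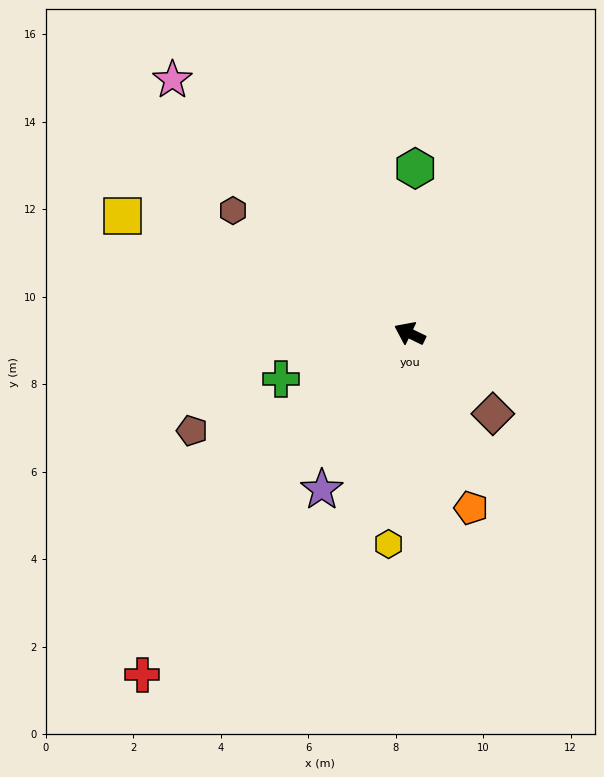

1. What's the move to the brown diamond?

turn left 162°, forward 2.6 m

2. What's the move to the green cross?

turn left 45°, forward 3.1 m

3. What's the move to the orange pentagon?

turn left 135°, forward 4.2 m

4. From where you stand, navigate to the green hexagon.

turn right 66°, forward 3.8 m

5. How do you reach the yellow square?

turn left 4°, forward 7.1 m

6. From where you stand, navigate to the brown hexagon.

turn right 9°, forward 4.9 m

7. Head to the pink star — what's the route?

turn right 21°, forward 7.9 m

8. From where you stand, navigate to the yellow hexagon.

turn left 110°, forward 4.8 m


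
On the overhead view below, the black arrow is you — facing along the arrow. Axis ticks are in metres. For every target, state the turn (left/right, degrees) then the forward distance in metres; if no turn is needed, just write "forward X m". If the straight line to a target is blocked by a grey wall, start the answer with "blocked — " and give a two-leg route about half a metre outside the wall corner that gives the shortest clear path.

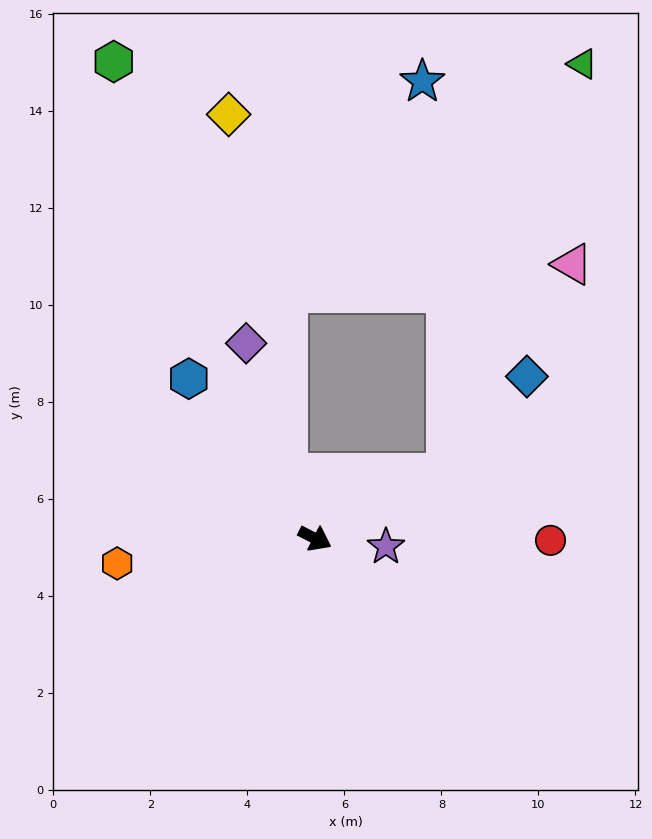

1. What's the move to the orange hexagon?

turn right 146°, forward 4.1 m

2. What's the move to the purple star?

turn left 20°, forward 1.5 m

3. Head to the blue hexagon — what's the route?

turn left 155°, forward 4.2 m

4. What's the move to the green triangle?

blocked — turn left 53°, forward 3.0 m, then turn left 46°, forward 8.9 m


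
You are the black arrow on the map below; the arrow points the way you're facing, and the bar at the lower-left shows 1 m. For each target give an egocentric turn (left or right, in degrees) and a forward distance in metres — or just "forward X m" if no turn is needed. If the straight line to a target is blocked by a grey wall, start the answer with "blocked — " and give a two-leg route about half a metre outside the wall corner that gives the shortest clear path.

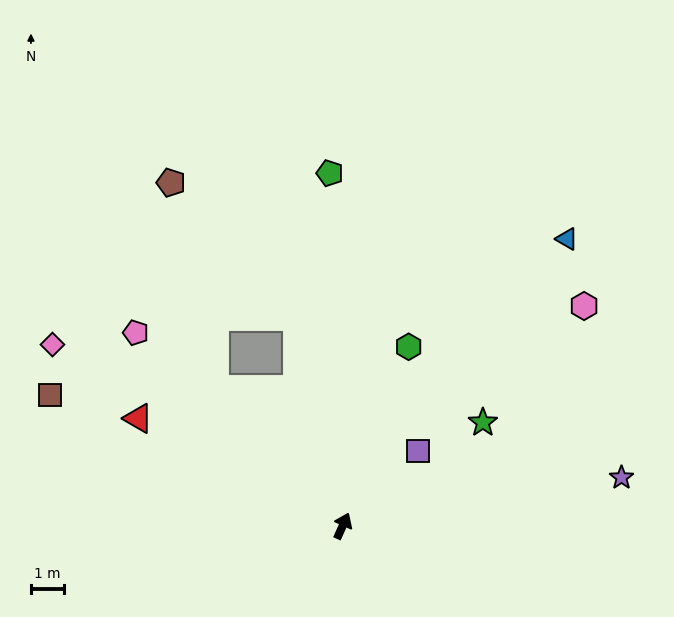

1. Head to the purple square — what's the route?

turn right 21°, forward 3.2 m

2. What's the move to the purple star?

turn right 56°, forward 8.5 m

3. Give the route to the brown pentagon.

blocked — turn left 37°, forward 6.4 m, then turn left 30°, forward 5.5 m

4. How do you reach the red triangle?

turn left 86°, forward 6.9 m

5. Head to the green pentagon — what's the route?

turn left 26°, forward 10.6 m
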